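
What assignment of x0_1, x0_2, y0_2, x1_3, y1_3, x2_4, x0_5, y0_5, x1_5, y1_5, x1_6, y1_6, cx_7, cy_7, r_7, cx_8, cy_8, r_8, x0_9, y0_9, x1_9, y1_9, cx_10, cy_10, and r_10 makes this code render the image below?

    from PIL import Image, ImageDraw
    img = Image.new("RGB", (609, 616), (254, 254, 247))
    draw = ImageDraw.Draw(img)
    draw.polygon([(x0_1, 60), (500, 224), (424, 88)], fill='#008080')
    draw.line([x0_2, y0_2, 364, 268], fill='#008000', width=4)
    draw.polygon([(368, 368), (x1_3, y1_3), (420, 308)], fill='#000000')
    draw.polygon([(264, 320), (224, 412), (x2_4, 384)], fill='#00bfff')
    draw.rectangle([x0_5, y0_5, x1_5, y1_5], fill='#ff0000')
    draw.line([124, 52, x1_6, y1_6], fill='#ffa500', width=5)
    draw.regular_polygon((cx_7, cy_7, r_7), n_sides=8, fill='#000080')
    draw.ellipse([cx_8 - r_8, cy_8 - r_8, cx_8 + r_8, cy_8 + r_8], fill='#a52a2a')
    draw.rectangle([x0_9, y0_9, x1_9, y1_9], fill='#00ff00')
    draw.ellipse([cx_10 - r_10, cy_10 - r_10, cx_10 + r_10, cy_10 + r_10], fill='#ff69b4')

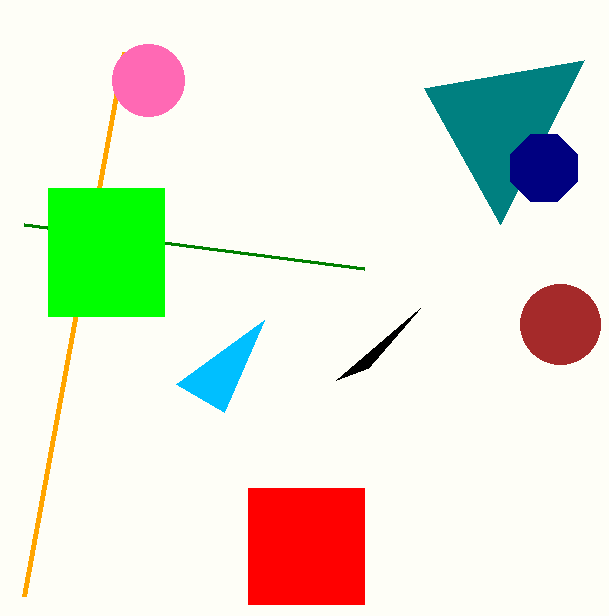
x0_1 = 584, x0_2 = 24, y0_2 = 224, x1_3 = 336, y1_3 = 380, x2_4 = 176, x0_5 = 248, y0_5 = 488, x1_5 = 364, y1_5 = 604, x1_6 = 24, y1_6 = 596, cx_7 = 544, cy_7 = 168, r_7 = 36, cx_8 = 560, cy_8 = 324, r_8 = 40, x0_9 = 48, y0_9 = 188, x1_9 = 164, y1_9 = 316, cx_10 = 148, cy_10 = 80, r_10 = 36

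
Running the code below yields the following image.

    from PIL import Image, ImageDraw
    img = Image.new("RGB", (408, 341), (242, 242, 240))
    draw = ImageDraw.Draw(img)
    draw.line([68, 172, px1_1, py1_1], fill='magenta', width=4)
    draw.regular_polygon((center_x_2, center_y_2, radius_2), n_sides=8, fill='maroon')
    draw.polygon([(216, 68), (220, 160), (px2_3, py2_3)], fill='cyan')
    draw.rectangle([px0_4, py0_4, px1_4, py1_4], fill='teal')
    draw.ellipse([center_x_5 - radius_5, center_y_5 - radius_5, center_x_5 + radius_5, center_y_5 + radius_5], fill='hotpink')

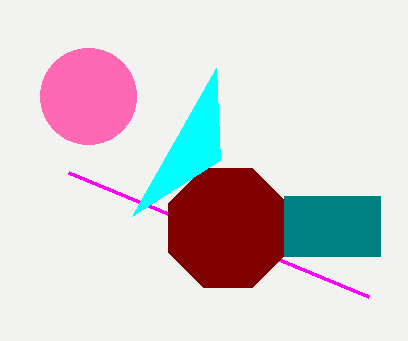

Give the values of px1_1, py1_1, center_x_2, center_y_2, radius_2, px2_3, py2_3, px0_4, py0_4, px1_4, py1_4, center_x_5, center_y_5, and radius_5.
px1_1 = 368
py1_1 = 296
center_x_2 = 228
center_y_2 = 228
radius_2 = 64
px2_3 = 132
py2_3 = 216
px0_4 = 284
py0_4 = 196
px1_4 = 380
py1_4 = 256
center_x_5 = 88
center_y_5 = 96
radius_5 = 48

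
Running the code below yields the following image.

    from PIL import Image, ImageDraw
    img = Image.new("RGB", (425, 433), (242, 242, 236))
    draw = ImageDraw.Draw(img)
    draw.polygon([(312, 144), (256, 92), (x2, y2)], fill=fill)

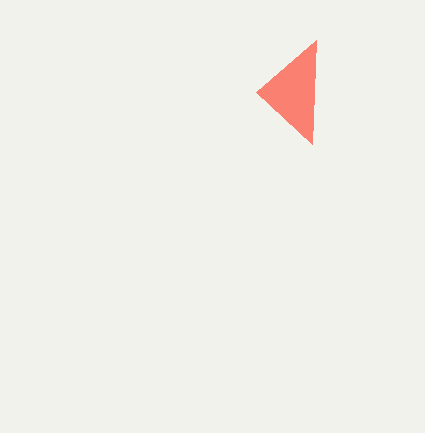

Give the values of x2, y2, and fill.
x2 = 316, y2 = 40, fill = 'salmon'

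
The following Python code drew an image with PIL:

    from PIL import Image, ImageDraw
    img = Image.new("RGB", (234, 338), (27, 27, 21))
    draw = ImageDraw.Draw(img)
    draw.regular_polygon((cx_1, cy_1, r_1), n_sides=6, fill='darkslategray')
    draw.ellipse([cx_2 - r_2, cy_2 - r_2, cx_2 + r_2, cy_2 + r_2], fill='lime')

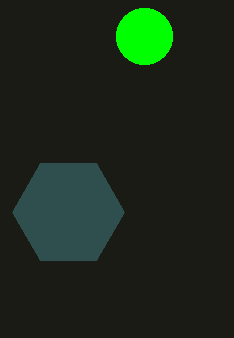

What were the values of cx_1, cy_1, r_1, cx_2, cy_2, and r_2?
cx_1 = 68
cy_1 = 212
r_1 = 56
cx_2 = 144
cy_2 = 36
r_2 = 28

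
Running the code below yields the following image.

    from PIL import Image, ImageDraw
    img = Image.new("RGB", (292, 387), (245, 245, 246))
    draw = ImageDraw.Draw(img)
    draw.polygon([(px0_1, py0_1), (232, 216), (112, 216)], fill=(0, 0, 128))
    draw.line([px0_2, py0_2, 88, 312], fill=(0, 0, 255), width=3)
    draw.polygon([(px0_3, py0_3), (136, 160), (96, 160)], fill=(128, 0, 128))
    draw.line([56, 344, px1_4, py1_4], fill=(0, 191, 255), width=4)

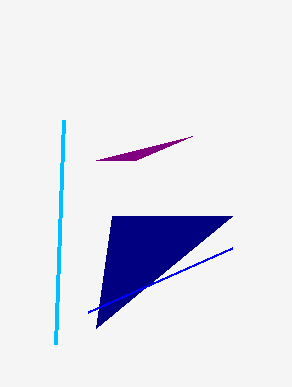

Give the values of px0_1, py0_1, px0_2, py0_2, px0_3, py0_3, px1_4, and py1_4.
px0_1 = 96; py0_1 = 328; px0_2 = 232; py0_2 = 248; px0_3 = 192; py0_3 = 136; px1_4 = 64; py1_4 = 120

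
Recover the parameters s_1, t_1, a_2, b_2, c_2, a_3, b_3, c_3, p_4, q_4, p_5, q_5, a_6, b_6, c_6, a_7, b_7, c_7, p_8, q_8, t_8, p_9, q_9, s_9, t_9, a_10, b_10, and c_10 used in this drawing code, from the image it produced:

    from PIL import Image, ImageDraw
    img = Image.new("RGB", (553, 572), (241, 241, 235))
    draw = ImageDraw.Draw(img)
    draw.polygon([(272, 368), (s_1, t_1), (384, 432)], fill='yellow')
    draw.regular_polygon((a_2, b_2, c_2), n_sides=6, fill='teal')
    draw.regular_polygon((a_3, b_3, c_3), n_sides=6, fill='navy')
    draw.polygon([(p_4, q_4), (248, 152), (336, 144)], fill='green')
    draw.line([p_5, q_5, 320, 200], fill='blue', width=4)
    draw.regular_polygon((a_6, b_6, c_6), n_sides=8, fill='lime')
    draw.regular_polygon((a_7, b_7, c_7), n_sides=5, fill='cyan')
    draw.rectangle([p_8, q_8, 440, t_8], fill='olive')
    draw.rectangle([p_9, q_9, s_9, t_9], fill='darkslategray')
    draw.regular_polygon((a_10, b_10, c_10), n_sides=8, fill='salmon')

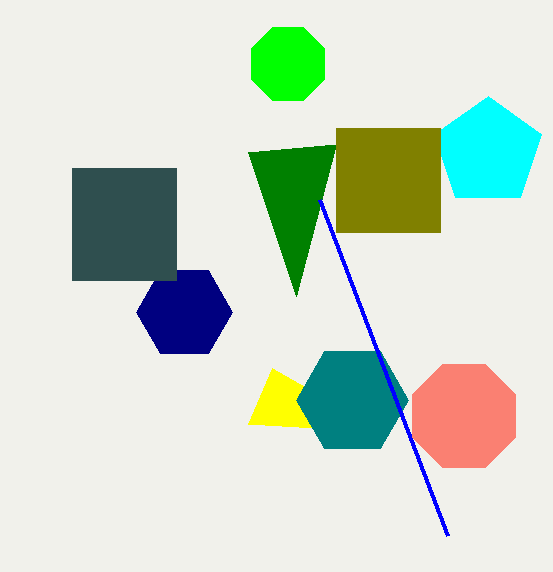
s_1 = 248
t_1 = 424
a_2 = 352
b_2 = 400
c_2 = 56
a_3 = 184
b_3 = 312
c_3 = 48
p_4 = 296
q_4 = 296
p_5 = 448
q_5 = 536
a_6 = 288
b_6 = 64
c_6 = 40
a_7 = 488
b_7 = 152
c_7 = 56
p_8 = 336
q_8 = 128
t_8 = 232
p_9 = 72
q_9 = 168
s_9 = 176
t_9 = 280
a_10 = 464
b_10 = 416
c_10 = 56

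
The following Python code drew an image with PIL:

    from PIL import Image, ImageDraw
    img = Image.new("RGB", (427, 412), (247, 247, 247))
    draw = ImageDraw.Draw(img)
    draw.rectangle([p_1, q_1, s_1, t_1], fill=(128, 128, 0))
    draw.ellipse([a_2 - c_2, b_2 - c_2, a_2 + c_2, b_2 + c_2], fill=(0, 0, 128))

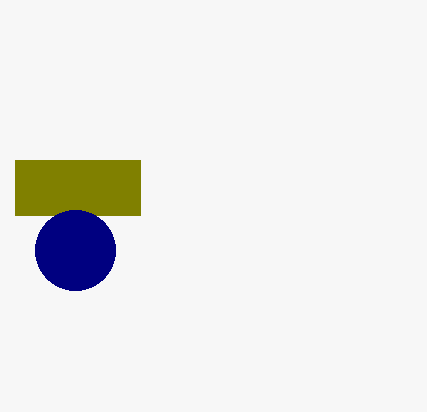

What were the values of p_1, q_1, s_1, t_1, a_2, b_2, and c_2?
p_1 = 15; q_1 = 160; s_1 = 140; t_1 = 215; a_2 = 75; b_2 = 250; c_2 = 40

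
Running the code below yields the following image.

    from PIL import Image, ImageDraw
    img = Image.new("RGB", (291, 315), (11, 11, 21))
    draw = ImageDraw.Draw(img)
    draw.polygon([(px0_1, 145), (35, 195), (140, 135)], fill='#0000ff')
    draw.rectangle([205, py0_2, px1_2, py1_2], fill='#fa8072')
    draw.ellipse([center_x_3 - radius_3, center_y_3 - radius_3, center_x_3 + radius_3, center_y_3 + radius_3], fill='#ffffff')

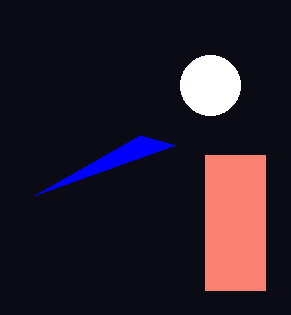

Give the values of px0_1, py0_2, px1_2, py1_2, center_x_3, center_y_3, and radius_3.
px0_1 = 175; py0_2 = 155; px1_2 = 265; py1_2 = 290; center_x_3 = 210; center_y_3 = 85; radius_3 = 30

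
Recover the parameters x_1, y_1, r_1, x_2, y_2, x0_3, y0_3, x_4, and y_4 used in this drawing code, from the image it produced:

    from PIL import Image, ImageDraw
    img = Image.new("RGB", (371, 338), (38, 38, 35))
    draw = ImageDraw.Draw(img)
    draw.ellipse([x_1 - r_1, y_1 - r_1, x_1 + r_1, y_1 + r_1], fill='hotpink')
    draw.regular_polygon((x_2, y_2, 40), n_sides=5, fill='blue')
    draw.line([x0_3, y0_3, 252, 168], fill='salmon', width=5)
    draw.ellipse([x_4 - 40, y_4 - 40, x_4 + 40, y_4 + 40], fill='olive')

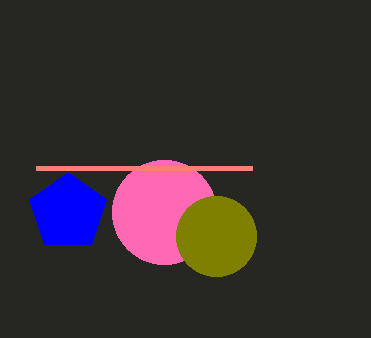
x_1 = 164
y_1 = 212
r_1 = 52
x_2 = 68
y_2 = 212
x0_3 = 36
y0_3 = 168
x_4 = 216
y_4 = 236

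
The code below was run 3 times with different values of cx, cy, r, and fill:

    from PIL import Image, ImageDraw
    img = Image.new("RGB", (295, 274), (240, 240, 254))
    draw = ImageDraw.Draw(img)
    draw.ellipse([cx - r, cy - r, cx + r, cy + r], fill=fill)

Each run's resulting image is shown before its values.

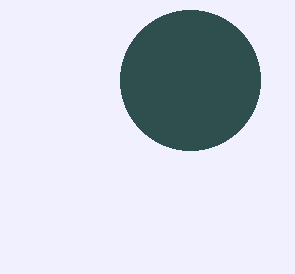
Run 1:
cx = 190, cy = 80, r = 70, fill = 'darkslategray'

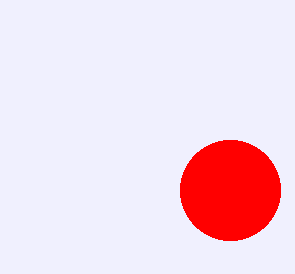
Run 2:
cx = 230
cy = 190
r = 50
fill = 'red'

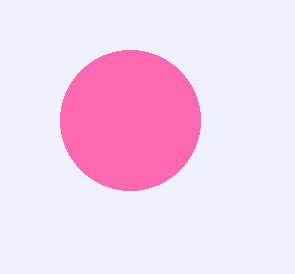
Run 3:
cx = 130
cy = 120
r = 70
fill = 'hotpink'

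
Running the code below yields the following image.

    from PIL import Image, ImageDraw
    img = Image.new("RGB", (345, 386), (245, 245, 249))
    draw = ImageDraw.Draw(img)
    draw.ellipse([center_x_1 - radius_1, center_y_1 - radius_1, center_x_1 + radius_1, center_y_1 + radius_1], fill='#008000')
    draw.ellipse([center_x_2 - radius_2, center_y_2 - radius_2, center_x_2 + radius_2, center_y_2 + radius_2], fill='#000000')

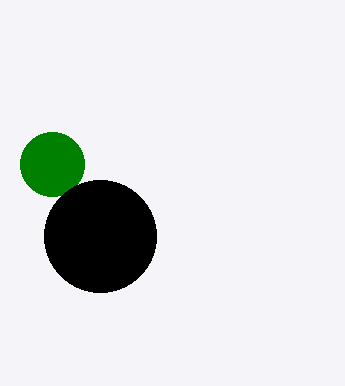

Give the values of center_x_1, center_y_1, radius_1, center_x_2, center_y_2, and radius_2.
center_x_1 = 52
center_y_1 = 164
radius_1 = 32
center_x_2 = 100
center_y_2 = 236
radius_2 = 56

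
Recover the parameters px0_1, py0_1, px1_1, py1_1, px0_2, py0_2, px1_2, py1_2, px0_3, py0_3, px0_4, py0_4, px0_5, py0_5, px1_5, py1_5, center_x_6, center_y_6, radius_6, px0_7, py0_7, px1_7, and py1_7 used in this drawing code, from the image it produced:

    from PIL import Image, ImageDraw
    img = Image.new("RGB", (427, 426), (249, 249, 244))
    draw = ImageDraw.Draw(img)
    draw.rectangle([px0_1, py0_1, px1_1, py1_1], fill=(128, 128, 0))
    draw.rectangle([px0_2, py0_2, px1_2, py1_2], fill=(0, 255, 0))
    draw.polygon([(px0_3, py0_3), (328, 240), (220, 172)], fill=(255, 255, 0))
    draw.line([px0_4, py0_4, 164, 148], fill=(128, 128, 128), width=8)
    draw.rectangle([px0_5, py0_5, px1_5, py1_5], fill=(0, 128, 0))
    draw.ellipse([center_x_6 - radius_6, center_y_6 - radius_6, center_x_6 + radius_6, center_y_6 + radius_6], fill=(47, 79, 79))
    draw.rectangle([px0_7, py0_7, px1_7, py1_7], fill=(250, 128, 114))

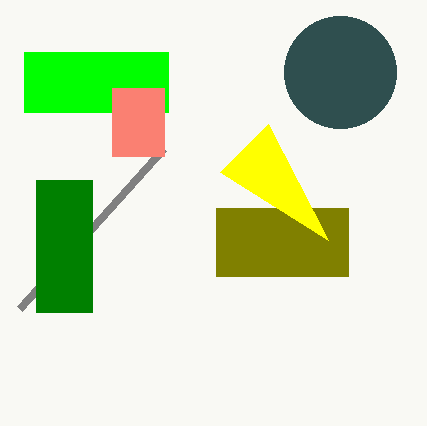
px0_1 = 216; py0_1 = 208; px1_1 = 348; py1_1 = 276; px0_2 = 24; py0_2 = 52; px1_2 = 168; py1_2 = 112; px0_3 = 268; py0_3 = 124; px0_4 = 20; py0_4 = 308; px0_5 = 36; py0_5 = 180; px1_5 = 92; py1_5 = 312; center_x_6 = 340; center_y_6 = 72; radius_6 = 56; px0_7 = 112; py0_7 = 88; px1_7 = 164; py1_7 = 156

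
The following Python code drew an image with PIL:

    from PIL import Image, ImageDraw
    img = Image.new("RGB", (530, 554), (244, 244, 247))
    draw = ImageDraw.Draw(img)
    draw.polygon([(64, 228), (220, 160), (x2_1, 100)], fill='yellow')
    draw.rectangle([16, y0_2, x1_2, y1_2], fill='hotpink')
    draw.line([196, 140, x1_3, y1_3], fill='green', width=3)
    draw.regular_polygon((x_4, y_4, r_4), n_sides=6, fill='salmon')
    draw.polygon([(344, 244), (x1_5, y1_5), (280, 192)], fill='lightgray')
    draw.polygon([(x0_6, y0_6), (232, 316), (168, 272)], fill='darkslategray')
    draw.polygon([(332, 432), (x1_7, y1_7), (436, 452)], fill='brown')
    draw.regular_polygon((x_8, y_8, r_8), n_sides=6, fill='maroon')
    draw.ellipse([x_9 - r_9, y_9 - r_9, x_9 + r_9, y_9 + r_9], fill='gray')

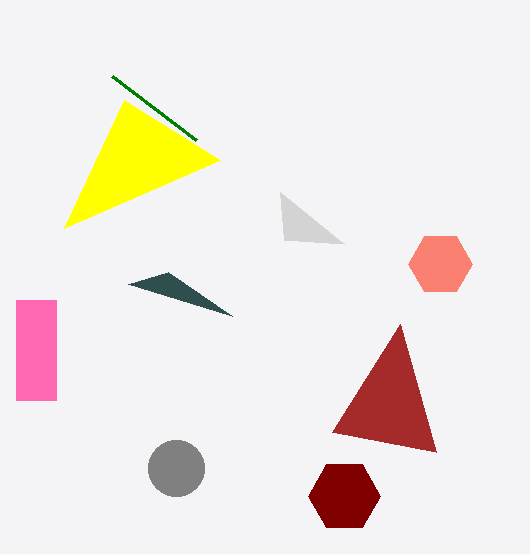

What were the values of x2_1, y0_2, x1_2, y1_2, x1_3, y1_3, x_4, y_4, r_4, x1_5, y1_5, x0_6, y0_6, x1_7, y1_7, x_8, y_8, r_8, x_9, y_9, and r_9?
x2_1 = 124, y0_2 = 300, x1_2 = 56, y1_2 = 400, x1_3 = 112, y1_3 = 76, x_4 = 440, y_4 = 264, r_4 = 32, x1_5 = 284, y1_5 = 240, x0_6 = 128, y0_6 = 284, x1_7 = 400, y1_7 = 324, x_8 = 344, y_8 = 496, r_8 = 36, x_9 = 176, y_9 = 468, r_9 = 28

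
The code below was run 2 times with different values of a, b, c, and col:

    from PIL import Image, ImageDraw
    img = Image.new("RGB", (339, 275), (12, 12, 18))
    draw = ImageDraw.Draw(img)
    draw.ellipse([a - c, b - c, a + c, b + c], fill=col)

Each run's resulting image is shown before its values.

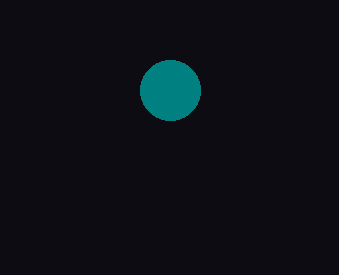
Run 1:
a = 170
b = 90
c = 30
col = 'teal'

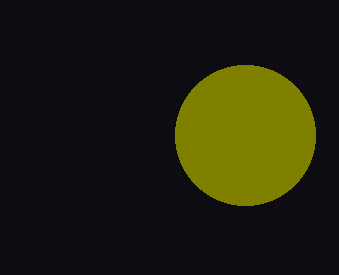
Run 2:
a = 245, b = 135, c = 70, col = 'olive'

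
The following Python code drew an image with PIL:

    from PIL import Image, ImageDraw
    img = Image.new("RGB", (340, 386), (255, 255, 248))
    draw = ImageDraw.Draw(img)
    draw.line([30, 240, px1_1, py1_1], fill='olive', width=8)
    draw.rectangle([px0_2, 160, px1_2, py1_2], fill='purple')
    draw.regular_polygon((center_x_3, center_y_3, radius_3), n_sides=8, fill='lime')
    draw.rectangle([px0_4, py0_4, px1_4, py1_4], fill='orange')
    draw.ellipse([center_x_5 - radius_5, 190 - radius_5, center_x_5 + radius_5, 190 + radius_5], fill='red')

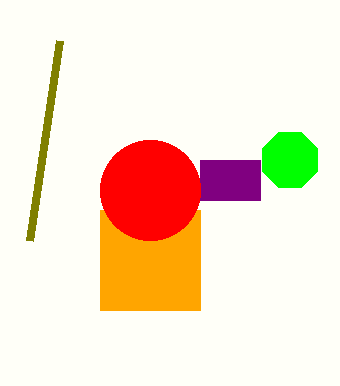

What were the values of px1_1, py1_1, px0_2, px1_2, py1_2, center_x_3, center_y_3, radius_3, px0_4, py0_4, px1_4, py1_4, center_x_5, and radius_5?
px1_1 = 60
py1_1 = 40
px0_2 = 200
px1_2 = 260
py1_2 = 200
center_x_3 = 290
center_y_3 = 160
radius_3 = 30
px0_4 = 100
py0_4 = 210
px1_4 = 200
py1_4 = 310
center_x_5 = 150
radius_5 = 50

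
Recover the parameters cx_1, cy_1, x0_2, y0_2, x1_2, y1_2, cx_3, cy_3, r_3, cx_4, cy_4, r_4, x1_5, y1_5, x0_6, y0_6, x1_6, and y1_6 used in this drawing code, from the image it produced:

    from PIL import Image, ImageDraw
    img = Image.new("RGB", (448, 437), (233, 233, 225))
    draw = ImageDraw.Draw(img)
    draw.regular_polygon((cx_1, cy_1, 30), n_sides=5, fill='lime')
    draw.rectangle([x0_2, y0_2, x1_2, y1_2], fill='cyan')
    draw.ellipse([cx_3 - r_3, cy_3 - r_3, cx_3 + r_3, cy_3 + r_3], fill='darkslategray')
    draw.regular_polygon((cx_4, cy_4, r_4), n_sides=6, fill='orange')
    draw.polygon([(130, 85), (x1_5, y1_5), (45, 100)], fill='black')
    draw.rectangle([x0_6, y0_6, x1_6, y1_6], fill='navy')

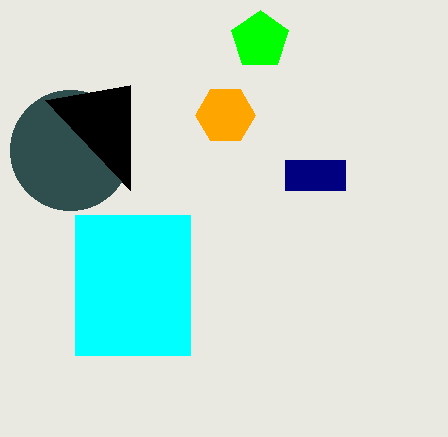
cx_1 = 260, cy_1 = 40, x0_2 = 75, y0_2 = 215, x1_2 = 190, y1_2 = 355, cx_3 = 70, cy_3 = 150, r_3 = 60, cx_4 = 225, cy_4 = 115, r_4 = 30, x1_5 = 130, y1_5 = 190, x0_6 = 285, y0_6 = 160, x1_6 = 345, y1_6 = 190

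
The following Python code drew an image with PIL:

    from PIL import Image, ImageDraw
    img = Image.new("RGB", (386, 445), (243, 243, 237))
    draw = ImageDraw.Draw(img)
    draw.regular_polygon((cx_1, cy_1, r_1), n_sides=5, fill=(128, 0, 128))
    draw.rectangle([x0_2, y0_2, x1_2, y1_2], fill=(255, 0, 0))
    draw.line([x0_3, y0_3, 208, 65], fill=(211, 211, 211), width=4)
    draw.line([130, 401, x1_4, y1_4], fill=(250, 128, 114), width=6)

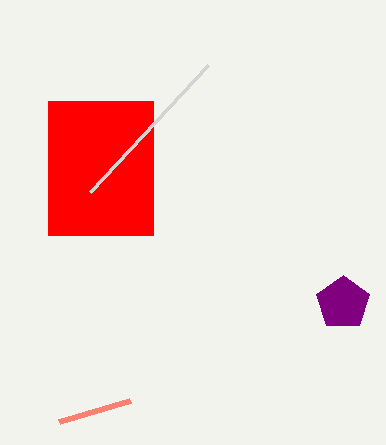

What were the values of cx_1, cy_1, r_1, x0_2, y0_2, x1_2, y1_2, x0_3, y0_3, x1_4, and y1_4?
cx_1 = 343, cy_1 = 303, r_1 = 28, x0_2 = 48, y0_2 = 101, x1_2 = 153, y1_2 = 235, x0_3 = 90, y0_3 = 192, x1_4 = 59, y1_4 = 422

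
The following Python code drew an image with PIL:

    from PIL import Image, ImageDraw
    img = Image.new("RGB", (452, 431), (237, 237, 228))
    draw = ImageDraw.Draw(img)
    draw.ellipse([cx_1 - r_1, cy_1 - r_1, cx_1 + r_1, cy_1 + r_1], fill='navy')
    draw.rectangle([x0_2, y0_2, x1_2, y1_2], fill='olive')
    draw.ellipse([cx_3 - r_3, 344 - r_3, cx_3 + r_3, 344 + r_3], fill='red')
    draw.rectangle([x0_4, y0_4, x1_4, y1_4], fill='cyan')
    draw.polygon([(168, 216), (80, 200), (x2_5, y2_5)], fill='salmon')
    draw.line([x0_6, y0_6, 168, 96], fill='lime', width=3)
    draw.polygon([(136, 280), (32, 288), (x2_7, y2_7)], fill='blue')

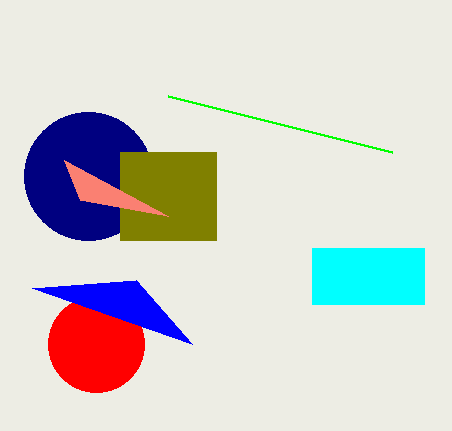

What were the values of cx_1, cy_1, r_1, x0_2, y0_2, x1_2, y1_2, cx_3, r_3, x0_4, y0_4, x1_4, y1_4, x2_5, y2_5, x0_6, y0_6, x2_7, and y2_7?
cx_1 = 88
cy_1 = 176
r_1 = 64
x0_2 = 120
y0_2 = 152
x1_2 = 216
y1_2 = 240
cx_3 = 96
r_3 = 48
x0_4 = 312
y0_4 = 248
x1_4 = 424
y1_4 = 304
x2_5 = 64
y2_5 = 160
x0_6 = 392
y0_6 = 152
x2_7 = 192
y2_7 = 344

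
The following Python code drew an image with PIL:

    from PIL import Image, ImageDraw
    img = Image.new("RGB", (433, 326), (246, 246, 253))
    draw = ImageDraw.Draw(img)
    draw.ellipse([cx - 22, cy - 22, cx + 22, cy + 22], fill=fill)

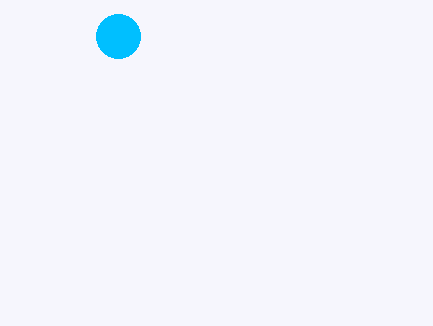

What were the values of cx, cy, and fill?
cx = 118, cy = 36, fill = 'deepskyblue'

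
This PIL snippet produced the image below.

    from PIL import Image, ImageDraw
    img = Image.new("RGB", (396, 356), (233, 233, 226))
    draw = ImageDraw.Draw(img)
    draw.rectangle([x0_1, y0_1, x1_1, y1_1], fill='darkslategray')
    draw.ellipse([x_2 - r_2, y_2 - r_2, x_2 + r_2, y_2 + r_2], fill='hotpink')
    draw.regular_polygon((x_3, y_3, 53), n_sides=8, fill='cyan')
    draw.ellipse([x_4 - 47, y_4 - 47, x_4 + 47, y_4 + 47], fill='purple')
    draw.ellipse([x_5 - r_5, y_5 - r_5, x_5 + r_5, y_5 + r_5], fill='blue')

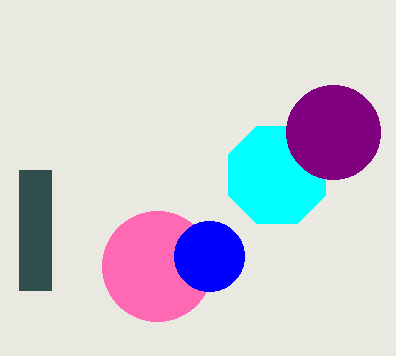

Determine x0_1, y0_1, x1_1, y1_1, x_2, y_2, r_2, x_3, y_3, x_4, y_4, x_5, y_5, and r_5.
x0_1 = 19, y0_1 = 170, x1_1 = 51, y1_1 = 290, x_2 = 157, y_2 = 266, r_2 = 55, x_3 = 277, y_3 = 175, x_4 = 333, y_4 = 132, x_5 = 209, y_5 = 256, r_5 = 35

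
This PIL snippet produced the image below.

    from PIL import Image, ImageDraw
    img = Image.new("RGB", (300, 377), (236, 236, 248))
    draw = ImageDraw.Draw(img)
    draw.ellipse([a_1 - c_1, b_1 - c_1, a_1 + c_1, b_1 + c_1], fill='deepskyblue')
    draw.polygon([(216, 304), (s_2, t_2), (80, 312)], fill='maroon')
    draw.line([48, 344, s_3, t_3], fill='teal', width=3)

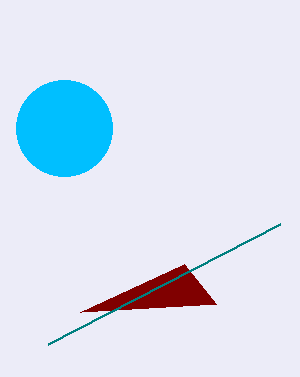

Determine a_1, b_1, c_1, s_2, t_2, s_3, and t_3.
a_1 = 64; b_1 = 128; c_1 = 48; s_2 = 184; t_2 = 264; s_3 = 280; t_3 = 224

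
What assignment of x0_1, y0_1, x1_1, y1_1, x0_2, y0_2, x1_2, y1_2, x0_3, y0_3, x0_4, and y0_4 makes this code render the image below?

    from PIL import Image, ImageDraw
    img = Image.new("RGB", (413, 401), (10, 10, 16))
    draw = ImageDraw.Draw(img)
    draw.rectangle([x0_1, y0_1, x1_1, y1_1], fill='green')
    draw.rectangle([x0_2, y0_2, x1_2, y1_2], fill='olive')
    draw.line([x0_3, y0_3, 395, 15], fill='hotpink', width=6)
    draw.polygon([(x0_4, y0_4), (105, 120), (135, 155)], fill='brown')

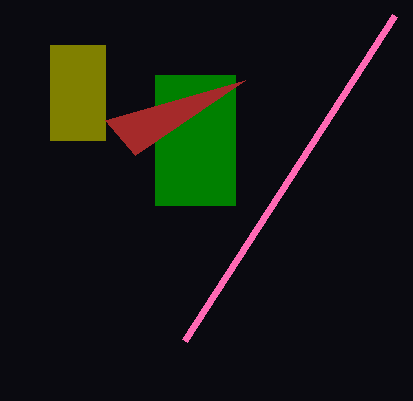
x0_1 = 155; y0_1 = 75; x1_1 = 235; y1_1 = 205; x0_2 = 50; y0_2 = 45; x1_2 = 105; y1_2 = 140; x0_3 = 185; y0_3 = 340; x0_4 = 245; y0_4 = 80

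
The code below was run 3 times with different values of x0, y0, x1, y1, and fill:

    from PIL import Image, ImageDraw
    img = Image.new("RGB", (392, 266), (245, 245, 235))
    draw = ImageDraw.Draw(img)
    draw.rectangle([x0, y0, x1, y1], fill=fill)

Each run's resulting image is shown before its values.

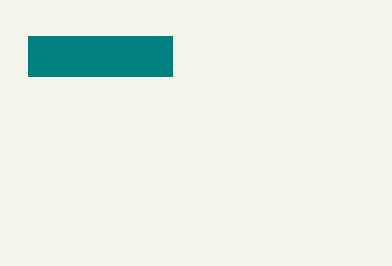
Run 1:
x0 = 28
y0 = 36
x1 = 172
y1 = 76
fill = 'teal'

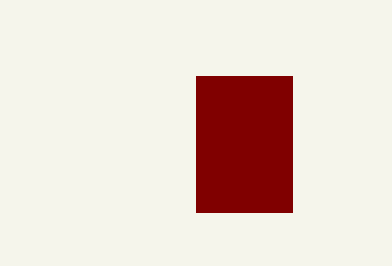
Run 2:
x0 = 196; y0 = 76; x1 = 292; y1 = 212; fill = 'maroon'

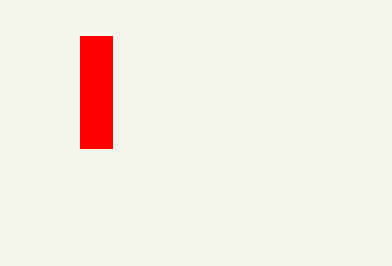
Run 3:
x0 = 80; y0 = 36; x1 = 112; y1 = 148; fill = 'red'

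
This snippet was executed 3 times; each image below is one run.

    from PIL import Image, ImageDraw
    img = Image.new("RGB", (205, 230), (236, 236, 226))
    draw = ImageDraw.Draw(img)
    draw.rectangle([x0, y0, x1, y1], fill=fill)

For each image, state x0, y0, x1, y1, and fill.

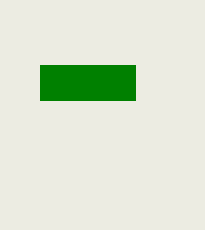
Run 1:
x0 = 40
y0 = 65
x1 = 135
y1 = 100
fill = 'green'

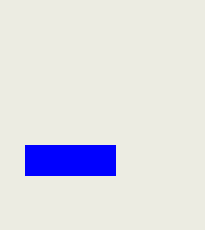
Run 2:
x0 = 25; y0 = 145; x1 = 115; y1 = 175; fill = 'blue'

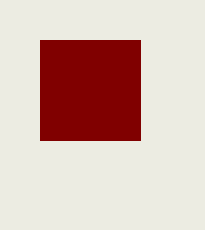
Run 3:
x0 = 40; y0 = 40; x1 = 140; y1 = 140; fill = 'maroon'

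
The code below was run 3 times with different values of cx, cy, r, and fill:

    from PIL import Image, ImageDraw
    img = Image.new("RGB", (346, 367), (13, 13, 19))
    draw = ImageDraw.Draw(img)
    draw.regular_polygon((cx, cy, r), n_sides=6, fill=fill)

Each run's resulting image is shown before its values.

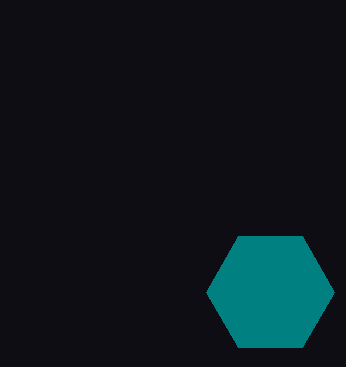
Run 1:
cx = 270; cy = 292; r = 64; fill = 'teal'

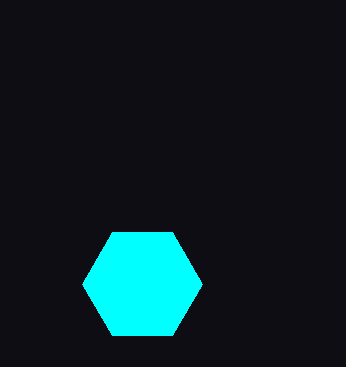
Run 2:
cx = 142
cy = 284
r = 60
fill = 'cyan'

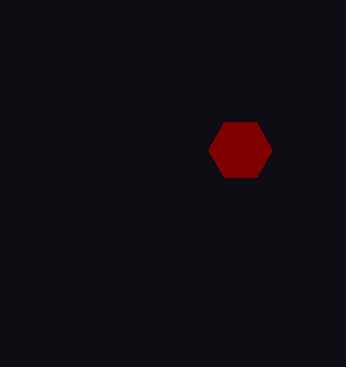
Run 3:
cx = 240, cy = 150, r = 32, fill = 'maroon'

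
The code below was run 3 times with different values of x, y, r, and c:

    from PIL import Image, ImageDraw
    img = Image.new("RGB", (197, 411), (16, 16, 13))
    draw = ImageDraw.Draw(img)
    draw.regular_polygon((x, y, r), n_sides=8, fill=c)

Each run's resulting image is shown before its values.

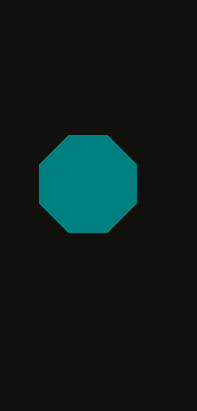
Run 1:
x = 88, y = 184, r = 52, c = 'teal'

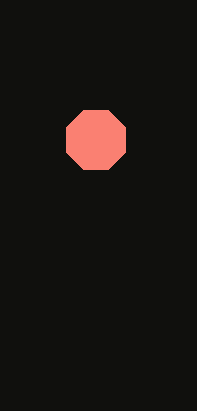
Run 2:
x = 96
y = 140
r = 32
c = 'salmon'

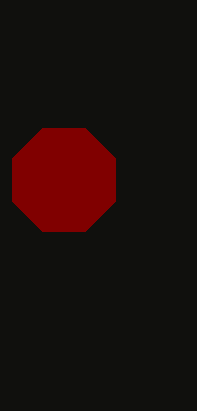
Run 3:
x = 64, y = 180, r = 56, c = 'maroon'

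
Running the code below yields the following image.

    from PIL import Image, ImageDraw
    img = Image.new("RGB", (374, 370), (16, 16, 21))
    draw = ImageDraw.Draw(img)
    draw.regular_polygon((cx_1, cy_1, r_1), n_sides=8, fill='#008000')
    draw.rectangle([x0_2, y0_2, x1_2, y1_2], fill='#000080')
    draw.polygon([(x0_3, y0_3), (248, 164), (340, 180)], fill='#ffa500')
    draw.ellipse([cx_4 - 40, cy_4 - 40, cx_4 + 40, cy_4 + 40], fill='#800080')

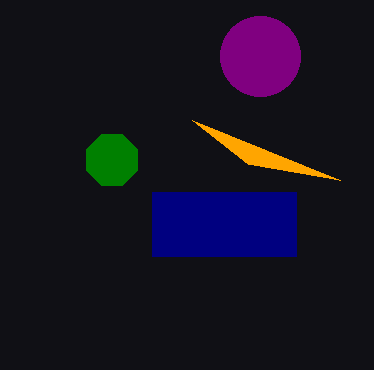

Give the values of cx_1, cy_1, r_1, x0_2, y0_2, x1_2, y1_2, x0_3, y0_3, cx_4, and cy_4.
cx_1 = 112; cy_1 = 160; r_1 = 28; x0_2 = 152; y0_2 = 192; x1_2 = 296; y1_2 = 256; x0_3 = 192; y0_3 = 120; cx_4 = 260; cy_4 = 56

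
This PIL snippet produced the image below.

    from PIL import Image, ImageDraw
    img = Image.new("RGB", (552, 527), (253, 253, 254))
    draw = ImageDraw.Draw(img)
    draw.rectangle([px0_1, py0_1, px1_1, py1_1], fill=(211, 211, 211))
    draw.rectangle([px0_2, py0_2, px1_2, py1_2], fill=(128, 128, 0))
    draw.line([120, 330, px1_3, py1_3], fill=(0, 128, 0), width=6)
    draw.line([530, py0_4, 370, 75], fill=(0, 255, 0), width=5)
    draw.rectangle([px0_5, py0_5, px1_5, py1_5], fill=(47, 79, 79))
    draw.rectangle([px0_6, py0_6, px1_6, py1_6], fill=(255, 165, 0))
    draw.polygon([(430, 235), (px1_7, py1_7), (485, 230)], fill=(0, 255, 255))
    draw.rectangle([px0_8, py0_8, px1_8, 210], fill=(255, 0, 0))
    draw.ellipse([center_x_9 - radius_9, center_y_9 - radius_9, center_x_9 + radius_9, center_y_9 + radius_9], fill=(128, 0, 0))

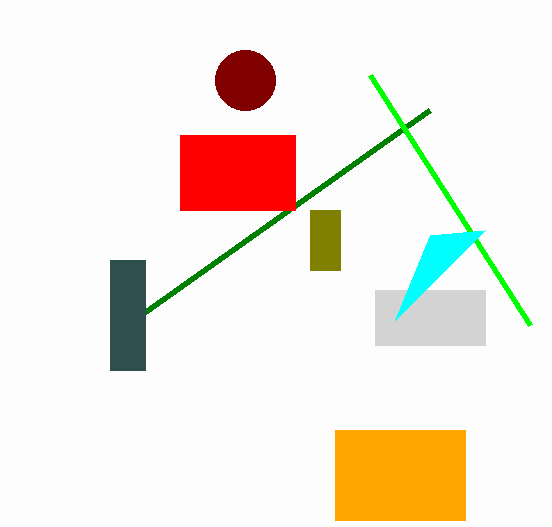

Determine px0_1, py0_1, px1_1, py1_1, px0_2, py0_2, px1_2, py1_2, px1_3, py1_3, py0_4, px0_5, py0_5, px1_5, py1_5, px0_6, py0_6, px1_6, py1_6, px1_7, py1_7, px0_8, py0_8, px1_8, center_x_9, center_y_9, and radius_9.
px0_1 = 375, py0_1 = 290, px1_1 = 485, py1_1 = 345, px0_2 = 310, py0_2 = 210, px1_2 = 340, py1_2 = 270, px1_3 = 430, py1_3 = 110, py0_4 = 325, px0_5 = 110, py0_5 = 260, px1_5 = 145, py1_5 = 370, px0_6 = 335, py0_6 = 430, px1_6 = 465, py1_6 = 520, px1_7 = 395, py1_7 = 320, px0_8 = 180, py0_8 = 135, px1_8 = 295, center_x_9 = 245, center_y_9 = 80, radius_9 = 30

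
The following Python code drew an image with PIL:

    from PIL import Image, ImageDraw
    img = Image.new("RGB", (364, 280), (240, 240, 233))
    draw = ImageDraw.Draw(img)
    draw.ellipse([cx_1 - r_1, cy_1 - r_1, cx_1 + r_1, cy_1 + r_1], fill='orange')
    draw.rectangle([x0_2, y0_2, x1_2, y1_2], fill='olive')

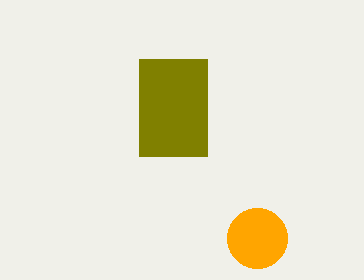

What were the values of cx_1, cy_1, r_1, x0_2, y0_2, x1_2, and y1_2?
cx_1 = 257; cy_1 = 238; r_1 = 30; x0_2 = 139; y0_2 = 59; x1_2 = 207; y1_2 = 156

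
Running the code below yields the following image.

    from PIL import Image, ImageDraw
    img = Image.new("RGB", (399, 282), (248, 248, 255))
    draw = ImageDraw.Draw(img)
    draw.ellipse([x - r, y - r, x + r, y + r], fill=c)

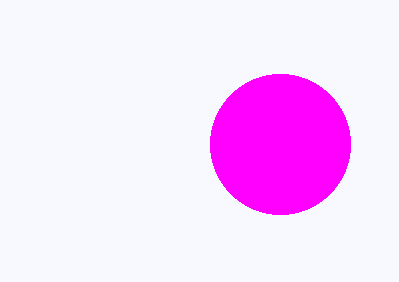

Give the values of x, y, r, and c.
x = 280; y = 144; r = 70; c = 'magenta'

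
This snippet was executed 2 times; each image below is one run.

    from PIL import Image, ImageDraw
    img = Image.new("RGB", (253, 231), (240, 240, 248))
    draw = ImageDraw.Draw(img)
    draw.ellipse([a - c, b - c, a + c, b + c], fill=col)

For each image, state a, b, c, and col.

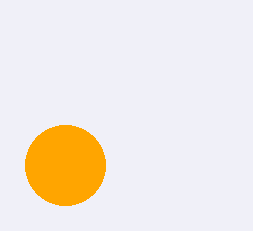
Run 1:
a = 65
b = 165
c = 40
col = 'orange'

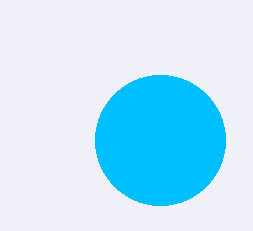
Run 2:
a = 160; b = 140; c = 65; col = 'deepskyblue'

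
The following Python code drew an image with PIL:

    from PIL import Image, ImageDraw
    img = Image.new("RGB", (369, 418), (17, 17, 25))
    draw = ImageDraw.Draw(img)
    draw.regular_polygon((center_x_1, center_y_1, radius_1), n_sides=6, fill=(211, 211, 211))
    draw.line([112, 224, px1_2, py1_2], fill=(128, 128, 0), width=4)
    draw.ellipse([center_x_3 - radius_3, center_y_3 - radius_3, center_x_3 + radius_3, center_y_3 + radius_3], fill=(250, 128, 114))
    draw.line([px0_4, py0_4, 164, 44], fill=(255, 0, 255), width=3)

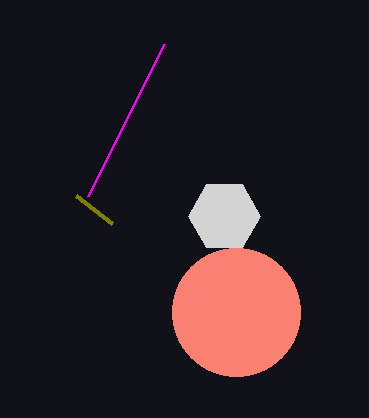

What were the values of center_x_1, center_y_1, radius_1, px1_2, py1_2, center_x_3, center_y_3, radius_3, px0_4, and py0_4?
center_x_1 = 224, center_y_1 = 216, radius_1 = 36, px1_2 = 76, py1_2 = 196, center_x_3 = 236, center_y_3 = 312, radius_3 = 64, px0_4 = 88, py0_4 = 196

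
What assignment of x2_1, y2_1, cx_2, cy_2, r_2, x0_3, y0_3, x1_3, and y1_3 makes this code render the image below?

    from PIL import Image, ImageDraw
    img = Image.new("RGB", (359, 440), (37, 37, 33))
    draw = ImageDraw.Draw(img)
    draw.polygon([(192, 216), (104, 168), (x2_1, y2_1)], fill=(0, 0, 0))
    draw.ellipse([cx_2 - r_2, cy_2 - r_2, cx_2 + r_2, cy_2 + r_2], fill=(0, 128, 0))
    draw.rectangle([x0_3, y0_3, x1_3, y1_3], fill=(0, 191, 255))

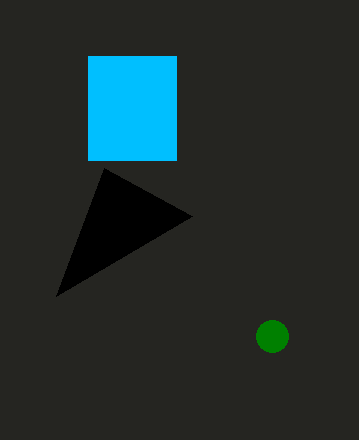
x2_1 = 56; y2_1 = 296; cx_2 = 272; cy_2 = 336; r_2 = 16; x0_3 = 88; y0_3 = 56; x1_3 = 176; y1_3 = 160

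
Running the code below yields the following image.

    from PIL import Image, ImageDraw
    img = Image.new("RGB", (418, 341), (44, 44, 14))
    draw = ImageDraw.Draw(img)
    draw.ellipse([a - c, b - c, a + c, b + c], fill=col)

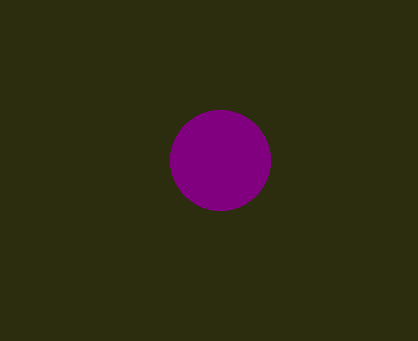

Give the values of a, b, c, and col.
a = 220
b = 160
c = 50
col = 'purple'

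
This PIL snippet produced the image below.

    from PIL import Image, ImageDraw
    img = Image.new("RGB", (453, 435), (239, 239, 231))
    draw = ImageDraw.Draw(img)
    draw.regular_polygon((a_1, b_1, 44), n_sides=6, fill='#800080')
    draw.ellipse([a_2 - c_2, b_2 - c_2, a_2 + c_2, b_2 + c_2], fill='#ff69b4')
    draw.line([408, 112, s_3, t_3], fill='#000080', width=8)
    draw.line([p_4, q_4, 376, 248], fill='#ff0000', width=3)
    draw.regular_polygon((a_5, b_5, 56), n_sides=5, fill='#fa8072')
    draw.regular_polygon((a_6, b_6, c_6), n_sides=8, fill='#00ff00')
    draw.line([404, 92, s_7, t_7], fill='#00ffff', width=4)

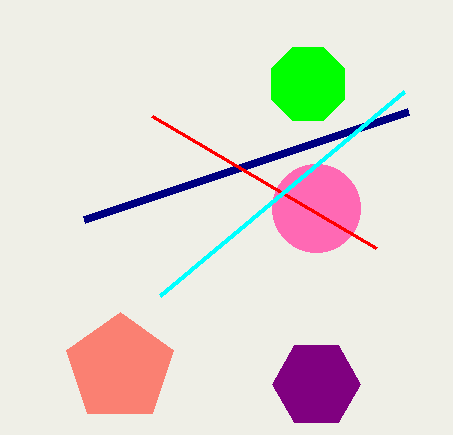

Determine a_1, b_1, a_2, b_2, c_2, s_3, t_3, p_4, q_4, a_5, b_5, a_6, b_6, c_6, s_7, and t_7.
a_1 = 316, b_1 = 384, a_2 = 316, b_2 = 208, c_2 = 44, s_3 = 84, t_3 = 220, p_4 = 152, q_4 = 116, a_5 = 120, b_5 = 368, a_6 = 308, b_6 = 84, c_6 = 40, s_7 = 160, t_7 = 296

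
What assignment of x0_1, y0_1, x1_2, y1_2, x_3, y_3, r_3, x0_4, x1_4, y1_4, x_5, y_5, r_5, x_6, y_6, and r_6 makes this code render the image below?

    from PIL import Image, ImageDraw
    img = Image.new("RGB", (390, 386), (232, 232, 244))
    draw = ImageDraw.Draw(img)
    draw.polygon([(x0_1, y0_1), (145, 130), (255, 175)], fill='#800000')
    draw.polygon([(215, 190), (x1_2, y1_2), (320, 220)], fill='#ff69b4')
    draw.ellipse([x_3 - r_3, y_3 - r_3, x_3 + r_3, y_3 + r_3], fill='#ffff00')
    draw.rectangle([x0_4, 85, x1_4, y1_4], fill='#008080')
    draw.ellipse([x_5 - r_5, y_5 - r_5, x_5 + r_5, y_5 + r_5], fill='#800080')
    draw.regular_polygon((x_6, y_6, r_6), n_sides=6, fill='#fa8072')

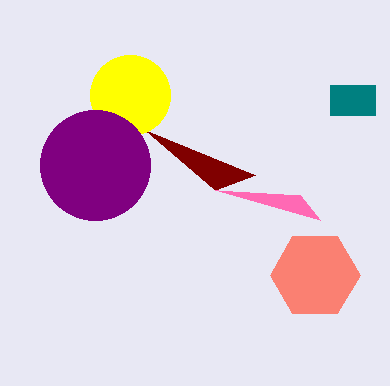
x0_1 = 215, y0_1 = 190, x1_2 = 300, y1_2 = 195, x_3 = 130, y_3 = 95, r_3 = 40, x0_4 = 330, x1_4 = 375, y1_4 = 115, x_5 = 95, y_5 = 165, r_5 = 55, x_6 = 315, y_6 = 275, r_6 = 45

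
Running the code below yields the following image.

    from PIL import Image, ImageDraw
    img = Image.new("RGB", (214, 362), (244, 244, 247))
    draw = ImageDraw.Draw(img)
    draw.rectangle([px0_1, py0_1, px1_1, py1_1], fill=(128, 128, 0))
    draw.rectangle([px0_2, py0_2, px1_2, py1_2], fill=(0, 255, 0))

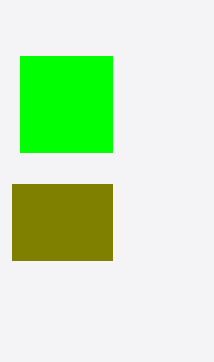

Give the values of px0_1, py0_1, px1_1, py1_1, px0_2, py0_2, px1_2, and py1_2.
px0_1 = 12, py0_1 = 184, px1_1 = 112, py1_1 = 260, px0_2 = 20, py0_2 = 56, px1_2 = 112, py1_2 = 152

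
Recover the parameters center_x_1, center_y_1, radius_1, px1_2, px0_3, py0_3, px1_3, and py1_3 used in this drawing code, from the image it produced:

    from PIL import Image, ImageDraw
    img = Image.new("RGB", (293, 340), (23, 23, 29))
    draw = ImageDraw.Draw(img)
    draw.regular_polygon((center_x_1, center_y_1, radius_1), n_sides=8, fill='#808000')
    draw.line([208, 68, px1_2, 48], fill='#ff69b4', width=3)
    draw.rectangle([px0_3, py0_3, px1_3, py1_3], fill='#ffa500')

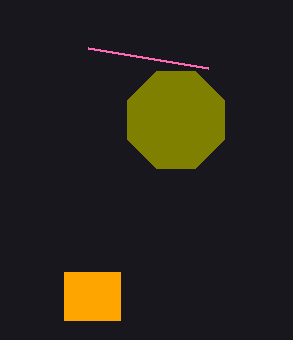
center_x_1 = 176
center_y_1 = 120
radius_1 = 52
px1_2 = 88
px0_3 = 64
py0_3 = 272
px1_3 = 120
py1_3 = 320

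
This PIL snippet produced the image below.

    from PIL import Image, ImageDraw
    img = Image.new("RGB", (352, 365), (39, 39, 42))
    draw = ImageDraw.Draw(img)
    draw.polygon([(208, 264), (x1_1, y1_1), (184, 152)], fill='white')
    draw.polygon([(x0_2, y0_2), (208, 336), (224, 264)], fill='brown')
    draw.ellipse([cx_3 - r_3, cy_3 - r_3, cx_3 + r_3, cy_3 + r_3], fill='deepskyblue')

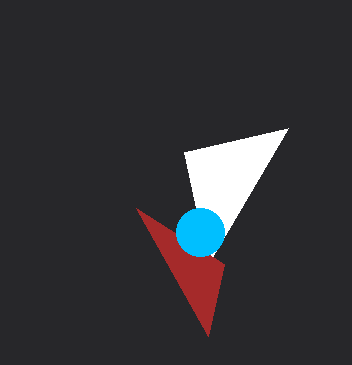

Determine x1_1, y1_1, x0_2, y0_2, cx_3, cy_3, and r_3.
x1_1 = 288, y1_1 = 128, x0_2 = 136, y0_2 = 208, cx_3 = 200, cy_3 = 232, r_3 = 24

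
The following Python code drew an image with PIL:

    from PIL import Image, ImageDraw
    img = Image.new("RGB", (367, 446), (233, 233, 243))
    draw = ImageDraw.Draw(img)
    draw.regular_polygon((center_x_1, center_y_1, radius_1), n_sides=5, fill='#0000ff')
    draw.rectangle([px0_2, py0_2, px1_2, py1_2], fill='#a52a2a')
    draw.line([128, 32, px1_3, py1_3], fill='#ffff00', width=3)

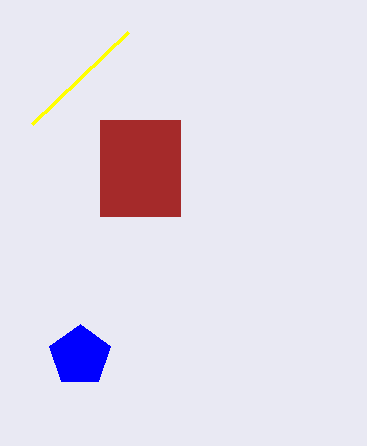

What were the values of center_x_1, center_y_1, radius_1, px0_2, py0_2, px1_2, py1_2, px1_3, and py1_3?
center_x_1 = 80, center_y_1 = 356, radius_1 = 32, px0_2 = 100, py0_2 = 120, px1_2 = 180, py1_2 = 216, px1_3 = 32, py1_3 = 124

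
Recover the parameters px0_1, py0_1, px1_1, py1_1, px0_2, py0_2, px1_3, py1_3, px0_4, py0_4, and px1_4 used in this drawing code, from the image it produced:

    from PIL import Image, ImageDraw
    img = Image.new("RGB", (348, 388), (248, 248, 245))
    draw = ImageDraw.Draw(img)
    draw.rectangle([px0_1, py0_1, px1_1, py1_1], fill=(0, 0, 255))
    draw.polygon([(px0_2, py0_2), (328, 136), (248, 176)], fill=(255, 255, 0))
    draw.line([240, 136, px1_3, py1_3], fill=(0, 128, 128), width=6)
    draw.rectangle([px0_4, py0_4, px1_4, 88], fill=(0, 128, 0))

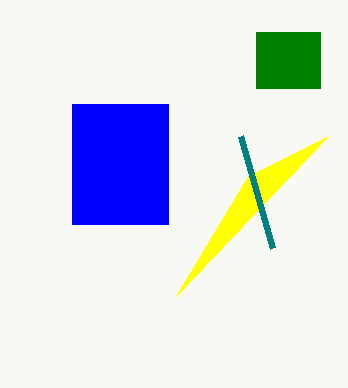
px0_1 = 72, py0_1 = 104, px1_1 = 168, py1_1 = 224, px0_2 = 176, py0_2 = 296, px1_3 = 272, py1_3 = 248, px0_4 = 256, py0_4 = 32, px1_4 = 320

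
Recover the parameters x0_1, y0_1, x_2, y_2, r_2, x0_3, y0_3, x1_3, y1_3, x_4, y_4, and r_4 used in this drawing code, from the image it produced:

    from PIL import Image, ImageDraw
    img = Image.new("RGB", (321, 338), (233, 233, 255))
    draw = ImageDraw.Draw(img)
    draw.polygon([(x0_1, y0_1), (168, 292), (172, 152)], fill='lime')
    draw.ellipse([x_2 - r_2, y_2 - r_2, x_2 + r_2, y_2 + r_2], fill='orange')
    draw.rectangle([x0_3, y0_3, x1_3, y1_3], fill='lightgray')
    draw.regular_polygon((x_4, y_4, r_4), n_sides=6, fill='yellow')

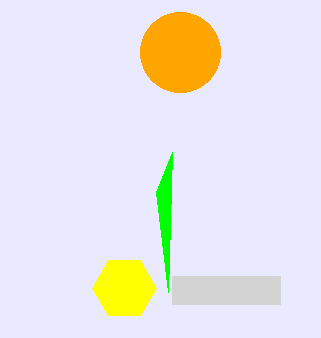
x0_1 = 156
y0_1 = 192
x_2 = 180
y_2 = 52
r_2 = 40
x0_3 = 172
y0_3 = 276
x1_3 = 280
y1_3 = 304
x_4 = 124
y_4 = 288
r_4 = 32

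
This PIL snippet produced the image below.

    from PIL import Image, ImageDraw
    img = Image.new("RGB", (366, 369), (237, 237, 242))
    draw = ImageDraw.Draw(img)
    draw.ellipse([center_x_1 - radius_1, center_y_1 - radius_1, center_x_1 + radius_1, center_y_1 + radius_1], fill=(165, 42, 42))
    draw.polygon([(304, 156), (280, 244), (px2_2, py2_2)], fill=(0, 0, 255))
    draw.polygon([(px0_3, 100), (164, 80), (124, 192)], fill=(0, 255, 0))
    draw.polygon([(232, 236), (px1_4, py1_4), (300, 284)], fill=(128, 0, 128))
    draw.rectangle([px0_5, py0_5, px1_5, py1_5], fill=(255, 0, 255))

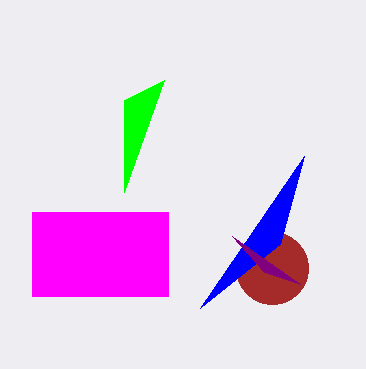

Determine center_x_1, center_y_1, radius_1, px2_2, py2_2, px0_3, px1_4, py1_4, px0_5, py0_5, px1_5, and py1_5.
center_x_1 = 272, center_y_1 = 268, radius_1 = 36, px2_2 = 200, py2_2 = 308, px0_3 = 124, px1_4 = 264, py1_4 = 272, px0_5 = 32, py0_5 = 212, px1_5 = 168, py1_5 = 296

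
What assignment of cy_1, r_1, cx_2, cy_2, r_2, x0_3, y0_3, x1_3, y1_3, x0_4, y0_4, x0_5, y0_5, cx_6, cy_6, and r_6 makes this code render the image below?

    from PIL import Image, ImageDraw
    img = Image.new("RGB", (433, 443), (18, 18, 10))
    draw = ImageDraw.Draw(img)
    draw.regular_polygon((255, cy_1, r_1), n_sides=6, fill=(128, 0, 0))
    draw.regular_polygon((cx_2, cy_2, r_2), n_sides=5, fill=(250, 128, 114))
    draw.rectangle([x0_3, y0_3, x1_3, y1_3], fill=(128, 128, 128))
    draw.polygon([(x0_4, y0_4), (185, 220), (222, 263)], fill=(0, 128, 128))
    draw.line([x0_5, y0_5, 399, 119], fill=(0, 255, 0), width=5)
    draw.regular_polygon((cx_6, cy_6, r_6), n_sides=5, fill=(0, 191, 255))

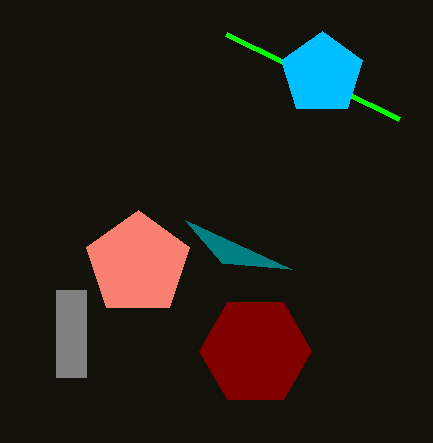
cy_1 = 351; r_1 = 56; cx_2 = 138; cy_2 = 264; r_2 = 54; x0_3 = 56; y0_3 = 290; x1_3 = 86; y1_3 = 377; x0_4 = 291; y0_4 = 269; x0_5 = 226; y0_5 = 34; cx_6 = 322; cy_6 = 74; r_6 = 43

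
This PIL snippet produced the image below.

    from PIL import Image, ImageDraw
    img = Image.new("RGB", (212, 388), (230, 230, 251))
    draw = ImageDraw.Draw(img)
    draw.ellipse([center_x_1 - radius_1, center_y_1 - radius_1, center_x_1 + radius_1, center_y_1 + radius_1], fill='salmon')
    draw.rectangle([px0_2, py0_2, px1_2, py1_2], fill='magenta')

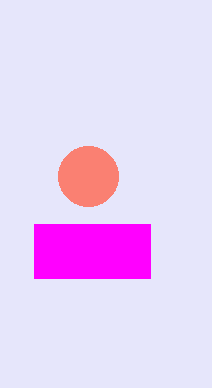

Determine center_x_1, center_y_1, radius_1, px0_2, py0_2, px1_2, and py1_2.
center_x_1 = 88
center_y_1 = 176
radius_1 = 30
px0_2 = 34
py0_2 = 224
px1_2 = 150
py1_2 = 278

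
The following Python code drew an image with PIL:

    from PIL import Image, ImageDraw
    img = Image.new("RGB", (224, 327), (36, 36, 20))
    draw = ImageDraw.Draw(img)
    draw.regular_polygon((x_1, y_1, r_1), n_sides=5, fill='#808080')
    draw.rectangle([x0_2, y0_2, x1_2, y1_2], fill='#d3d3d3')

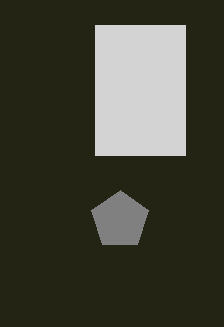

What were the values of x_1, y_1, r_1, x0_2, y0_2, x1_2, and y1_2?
x_1 = 120
y_1 = 220
r_1 = 30
x0_2 = 95
y0_2 = 25
x1_2 = 185
y1_2 = 155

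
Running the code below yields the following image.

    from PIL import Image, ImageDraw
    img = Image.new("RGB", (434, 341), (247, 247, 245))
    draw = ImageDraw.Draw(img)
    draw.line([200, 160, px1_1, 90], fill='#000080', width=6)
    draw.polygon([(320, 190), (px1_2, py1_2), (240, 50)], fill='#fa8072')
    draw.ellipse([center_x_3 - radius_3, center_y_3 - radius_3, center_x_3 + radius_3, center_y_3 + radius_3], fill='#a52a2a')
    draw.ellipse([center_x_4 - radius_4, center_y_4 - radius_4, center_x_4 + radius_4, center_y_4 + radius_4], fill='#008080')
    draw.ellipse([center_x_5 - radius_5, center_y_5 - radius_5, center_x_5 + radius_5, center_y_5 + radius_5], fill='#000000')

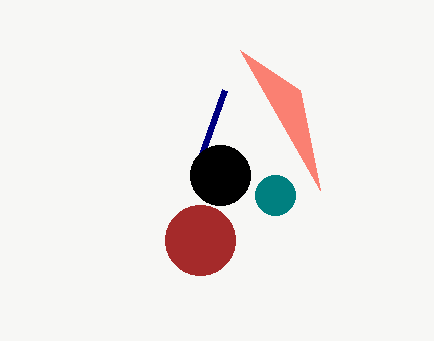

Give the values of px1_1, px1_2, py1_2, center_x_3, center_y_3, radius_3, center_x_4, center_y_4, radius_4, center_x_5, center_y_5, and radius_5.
px1_1 = 225, px1_2 = 300, py1_2 = 90, center_x_3 = 200, center_y_3 = 240, radius_3 = 35, center_x_4 = 275, center_y_4 = 195, radius_4 = 20, center_x_5 = 220, center_y_5 = 175, radius_5 = 30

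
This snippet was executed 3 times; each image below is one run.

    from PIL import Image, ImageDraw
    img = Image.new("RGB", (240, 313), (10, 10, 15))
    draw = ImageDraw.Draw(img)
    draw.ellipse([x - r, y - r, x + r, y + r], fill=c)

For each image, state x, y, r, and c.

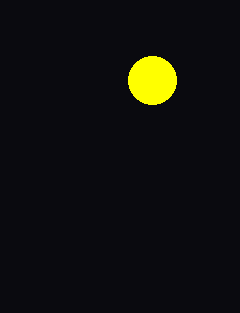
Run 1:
x = 152; y = 80; r = 24; c = 'yellow'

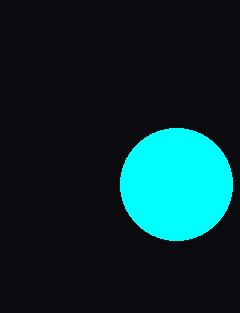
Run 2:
x = 176; y = 184; r = 56; c = 'cyan'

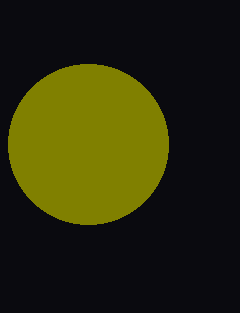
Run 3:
x = 88
y = 144
r = 80
c = 'olive'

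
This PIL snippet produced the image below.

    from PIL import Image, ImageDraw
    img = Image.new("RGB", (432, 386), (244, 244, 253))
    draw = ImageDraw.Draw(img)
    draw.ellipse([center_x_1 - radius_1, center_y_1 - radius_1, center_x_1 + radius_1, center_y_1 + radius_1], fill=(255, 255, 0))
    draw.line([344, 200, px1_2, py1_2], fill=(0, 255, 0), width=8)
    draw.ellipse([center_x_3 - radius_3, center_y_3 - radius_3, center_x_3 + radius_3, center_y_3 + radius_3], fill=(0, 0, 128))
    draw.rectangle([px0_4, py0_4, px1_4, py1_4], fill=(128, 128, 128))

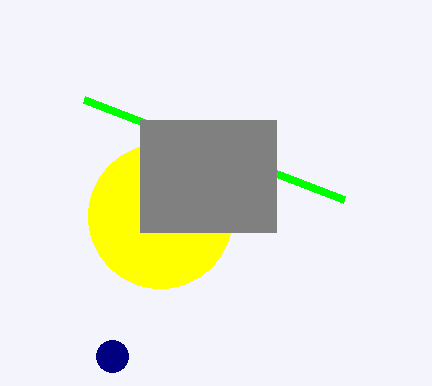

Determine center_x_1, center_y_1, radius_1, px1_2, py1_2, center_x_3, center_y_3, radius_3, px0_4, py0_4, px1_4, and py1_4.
center_x_1 = 160, center_y_1 = 216, radius_1 = 72, px1_2 = 84, py1_2 = 100, center_x_3 = 112, center_y_3 = 356, radius_3 = 16, px0_4 = 140, py0_4 = 120, px1_4 = 276, py1_4 = 232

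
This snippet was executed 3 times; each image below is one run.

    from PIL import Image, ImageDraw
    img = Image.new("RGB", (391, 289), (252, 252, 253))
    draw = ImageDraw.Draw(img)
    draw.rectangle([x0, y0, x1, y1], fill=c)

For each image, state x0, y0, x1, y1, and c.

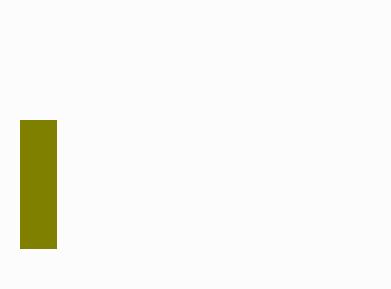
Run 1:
x0 = 20
y0 = 120
x1 = 56
y1 = 248
c = 'olive'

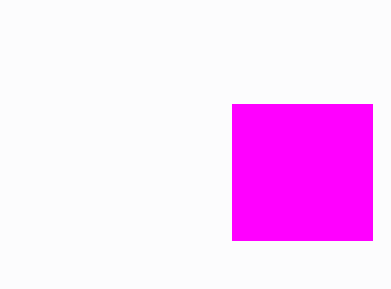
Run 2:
x0 = 232, y0 = 104, x1 = 372, y1 = 240, c = 'magenta'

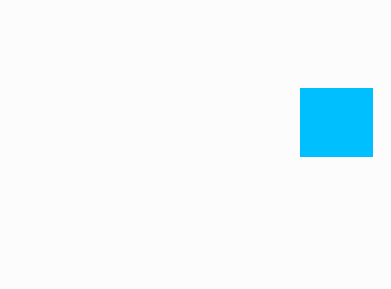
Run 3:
x0 = 300; y0 = 88; x1 = 372; y1 = 156; c = 'deepskyblue'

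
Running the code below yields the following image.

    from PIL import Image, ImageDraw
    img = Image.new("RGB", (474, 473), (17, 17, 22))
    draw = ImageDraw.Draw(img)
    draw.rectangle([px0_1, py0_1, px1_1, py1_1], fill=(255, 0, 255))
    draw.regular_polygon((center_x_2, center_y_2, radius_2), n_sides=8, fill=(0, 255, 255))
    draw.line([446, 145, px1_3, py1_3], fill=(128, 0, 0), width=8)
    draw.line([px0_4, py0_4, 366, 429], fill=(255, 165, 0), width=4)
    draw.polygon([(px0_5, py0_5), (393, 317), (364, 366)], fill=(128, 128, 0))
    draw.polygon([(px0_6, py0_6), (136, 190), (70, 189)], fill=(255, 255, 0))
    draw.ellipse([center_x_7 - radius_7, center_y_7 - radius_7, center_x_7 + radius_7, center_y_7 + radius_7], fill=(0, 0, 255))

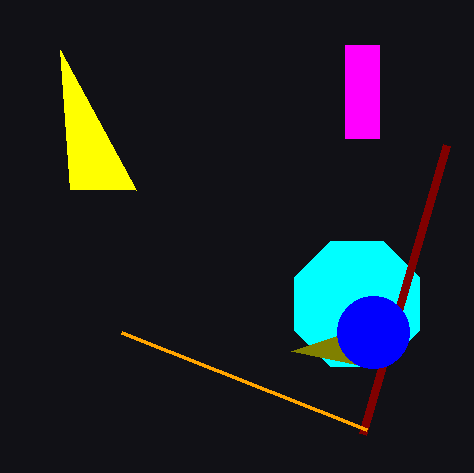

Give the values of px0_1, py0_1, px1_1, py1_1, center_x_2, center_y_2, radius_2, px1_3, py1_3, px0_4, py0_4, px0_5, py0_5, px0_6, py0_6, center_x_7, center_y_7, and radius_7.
px0_1 = 345
py0_1 = 45
px1_1 = 379
py1_1 = 138
center_x_2 = 357
center_y_2 = 304
radius_2 = 68
px1_3 = 362
py1_3 = 434
px0_4 = 121
py0_4 = 332
px0_5 = 291
py0_5 = 351
px0_6 = 60
py0_6 = 50
center_x_7 = 373
center_y_7 = 332
radius_7 = 36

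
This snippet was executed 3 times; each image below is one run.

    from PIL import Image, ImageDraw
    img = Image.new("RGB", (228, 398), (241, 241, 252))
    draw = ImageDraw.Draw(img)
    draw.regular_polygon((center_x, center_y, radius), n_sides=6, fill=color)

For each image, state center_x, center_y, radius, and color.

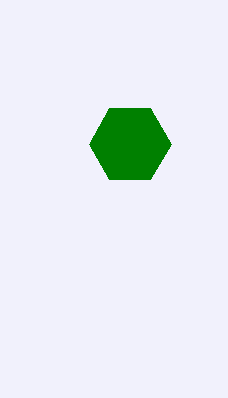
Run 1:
center_x = 130; center_y = 144; radius = 41; color = 'green'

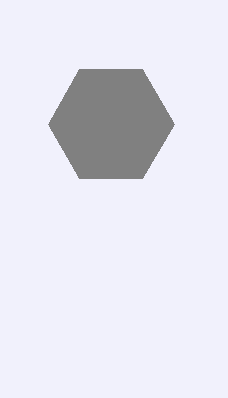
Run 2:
center_x = 111; center_y = 124; radius = 63; color = 'gray'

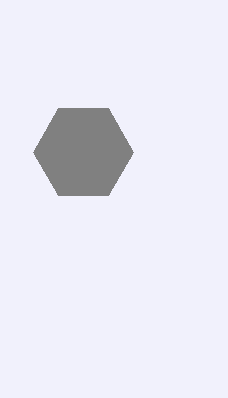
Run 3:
center_x = 83
center_y = 152
radius = 50
color = 'gray'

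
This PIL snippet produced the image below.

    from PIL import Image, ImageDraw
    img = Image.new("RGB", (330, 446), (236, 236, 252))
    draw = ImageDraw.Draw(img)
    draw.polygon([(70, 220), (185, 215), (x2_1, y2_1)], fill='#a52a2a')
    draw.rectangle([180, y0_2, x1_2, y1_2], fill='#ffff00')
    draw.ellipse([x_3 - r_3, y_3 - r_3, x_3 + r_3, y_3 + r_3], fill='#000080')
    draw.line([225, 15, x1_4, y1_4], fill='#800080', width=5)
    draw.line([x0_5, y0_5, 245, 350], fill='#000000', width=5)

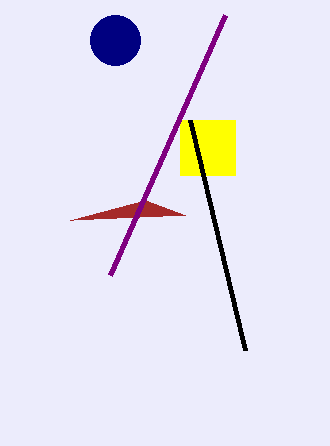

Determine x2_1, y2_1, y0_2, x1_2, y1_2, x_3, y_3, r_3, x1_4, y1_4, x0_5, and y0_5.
x2_1 = 145; y2_1 = 200; y0_2 = 120; x1_2 = 235; y1_2 = 175; x_3 = 115; y_3 = 40; r_3 = 25; x1_4 = 110; y1_4 = 275; x0_5 = 190; y0_5 = 120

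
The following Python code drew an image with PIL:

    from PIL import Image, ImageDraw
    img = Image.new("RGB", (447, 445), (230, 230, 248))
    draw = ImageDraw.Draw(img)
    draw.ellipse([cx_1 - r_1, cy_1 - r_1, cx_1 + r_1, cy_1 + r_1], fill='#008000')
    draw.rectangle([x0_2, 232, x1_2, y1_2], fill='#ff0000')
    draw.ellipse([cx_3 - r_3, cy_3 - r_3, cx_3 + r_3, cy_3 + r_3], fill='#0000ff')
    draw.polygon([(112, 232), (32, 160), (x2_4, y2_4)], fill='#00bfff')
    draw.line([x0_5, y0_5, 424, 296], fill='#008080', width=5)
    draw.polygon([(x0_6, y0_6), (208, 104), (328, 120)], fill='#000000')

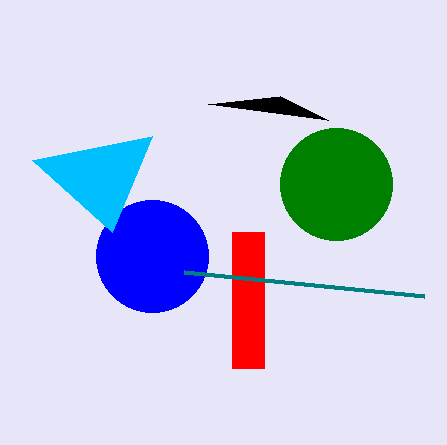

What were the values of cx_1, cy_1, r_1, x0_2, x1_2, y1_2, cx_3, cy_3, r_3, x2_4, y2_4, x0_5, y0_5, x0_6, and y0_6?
cx_1 = 336, cy_1 = 184, r_1 = 56, x0_2 = 232, x1_2 = 264, y1_2 = 368, cx_3 = 152, cy_3 = 256, r_3 = 56, x2_4 = 152, y2_4 = 136, x0_5 = 184, y0_5 = 272, x0_6 = 280, y0_6 = 96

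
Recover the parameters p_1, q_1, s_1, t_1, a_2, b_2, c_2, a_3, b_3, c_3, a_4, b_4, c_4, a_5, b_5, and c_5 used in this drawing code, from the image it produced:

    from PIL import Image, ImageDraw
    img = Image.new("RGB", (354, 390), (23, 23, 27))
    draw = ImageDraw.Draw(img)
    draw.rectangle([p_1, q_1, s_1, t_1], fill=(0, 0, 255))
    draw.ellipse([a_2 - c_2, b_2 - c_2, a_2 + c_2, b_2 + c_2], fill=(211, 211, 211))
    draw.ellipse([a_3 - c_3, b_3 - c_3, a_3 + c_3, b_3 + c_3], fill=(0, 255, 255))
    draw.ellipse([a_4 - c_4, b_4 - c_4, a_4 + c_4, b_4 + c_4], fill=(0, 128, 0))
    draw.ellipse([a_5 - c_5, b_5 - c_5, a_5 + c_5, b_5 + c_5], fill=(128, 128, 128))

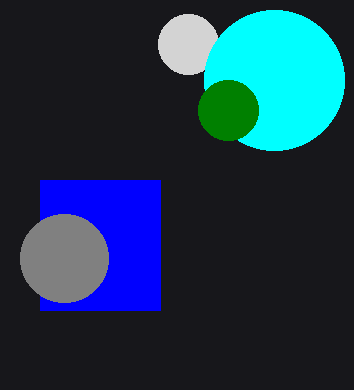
p_1 = 40, q_1 = 180, s_1 = 160, t_1 = 310, a_2 = 188, b_2 = 44, c_2 = 30, a_3 = 274, b_3 = 80, c_3 = 70, a_4 = 228, b_4 = 110, c_4 = 30, a_5 = 64, b_5 = 258, c_5 = 44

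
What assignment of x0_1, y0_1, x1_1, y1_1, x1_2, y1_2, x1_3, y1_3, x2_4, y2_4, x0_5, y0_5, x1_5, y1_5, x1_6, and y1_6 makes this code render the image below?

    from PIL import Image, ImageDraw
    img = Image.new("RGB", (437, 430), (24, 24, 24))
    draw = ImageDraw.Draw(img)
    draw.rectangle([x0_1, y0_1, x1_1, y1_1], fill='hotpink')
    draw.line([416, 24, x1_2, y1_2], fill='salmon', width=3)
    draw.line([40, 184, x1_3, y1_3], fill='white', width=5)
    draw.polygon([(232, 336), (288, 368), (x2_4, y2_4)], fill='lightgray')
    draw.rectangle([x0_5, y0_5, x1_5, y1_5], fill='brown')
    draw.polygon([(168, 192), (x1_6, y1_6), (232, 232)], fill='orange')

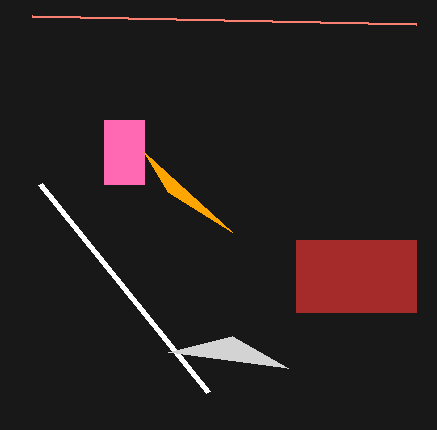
x0_1 = 104, y0_1 = 120, x1_1 = 144, y1_1 = 184, x1_2 = 32, y1_2 = 16, x1_3 = 208, y1_3 = 392, x2_4 = 168, y2_4 = 352, x0_5 = 296, y0_5 = 240, x1_5 = 416, y1_5 = 312, x1_6 = 144, y1_6 = 152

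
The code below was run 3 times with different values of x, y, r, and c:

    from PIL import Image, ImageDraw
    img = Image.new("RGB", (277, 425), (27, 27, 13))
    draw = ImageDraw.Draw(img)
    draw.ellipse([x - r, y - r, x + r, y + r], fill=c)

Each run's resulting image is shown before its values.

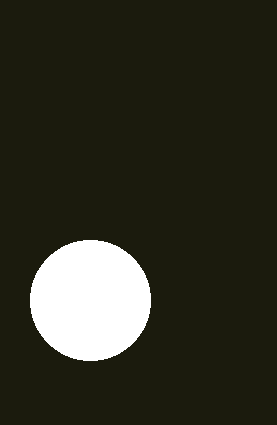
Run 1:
x = 90, y = 300, r = 60, c = 'white'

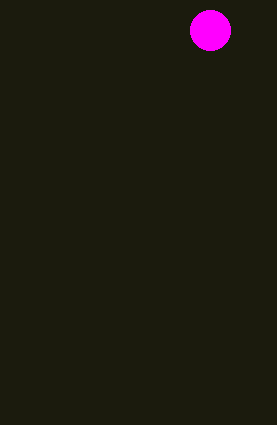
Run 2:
x = 210; y = 30; r = 20; c = 'magenta'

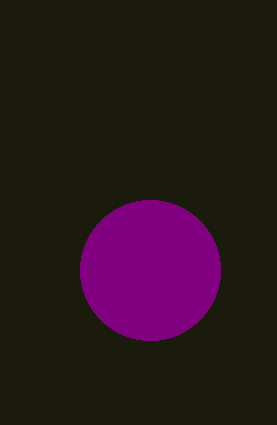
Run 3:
x = 150; y = 270; r = 70; c = 'purple'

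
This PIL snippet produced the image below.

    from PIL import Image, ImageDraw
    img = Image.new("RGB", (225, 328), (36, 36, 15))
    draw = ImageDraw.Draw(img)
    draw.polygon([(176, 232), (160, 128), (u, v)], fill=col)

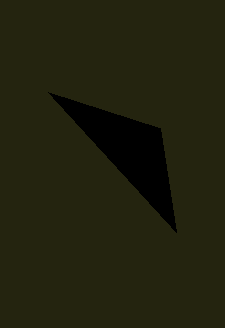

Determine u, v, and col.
u = 48, v = 92, col = 'black'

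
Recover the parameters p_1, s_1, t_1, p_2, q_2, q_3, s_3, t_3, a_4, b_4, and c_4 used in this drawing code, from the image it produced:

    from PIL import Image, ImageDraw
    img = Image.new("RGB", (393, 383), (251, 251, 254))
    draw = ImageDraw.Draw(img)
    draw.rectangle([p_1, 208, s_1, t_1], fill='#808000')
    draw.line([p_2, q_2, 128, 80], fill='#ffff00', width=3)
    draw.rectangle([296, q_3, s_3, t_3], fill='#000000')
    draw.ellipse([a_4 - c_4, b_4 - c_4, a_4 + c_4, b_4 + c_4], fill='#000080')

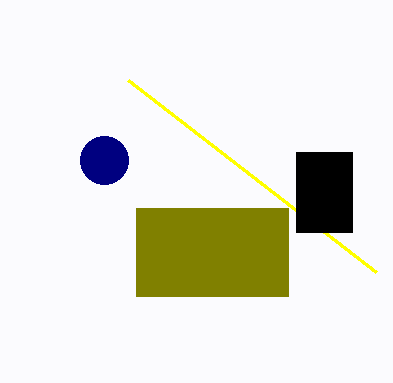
p_1 = 136
s_1 = 288
t_1 = 296
p_2 = 376
q_2 = 272
q_3 = 152
s_3 = 352
t_3 = 232
a_4 = 104
b_4 = 160
c_4 = 24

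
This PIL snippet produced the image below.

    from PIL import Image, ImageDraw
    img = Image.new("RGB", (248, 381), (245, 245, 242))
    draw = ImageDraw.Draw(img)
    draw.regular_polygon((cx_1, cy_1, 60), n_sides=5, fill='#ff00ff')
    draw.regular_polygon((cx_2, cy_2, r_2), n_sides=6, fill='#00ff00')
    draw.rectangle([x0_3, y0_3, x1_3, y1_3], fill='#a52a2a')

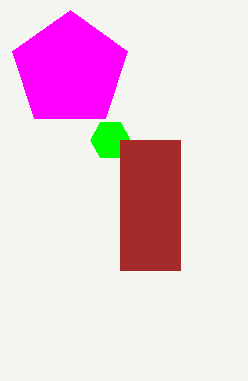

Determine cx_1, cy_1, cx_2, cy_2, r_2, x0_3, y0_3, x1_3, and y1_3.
cx_1 = 70; cy_1 = 70; cx_2 = 110; cy_2 = 140; r_2 = 20; x0_3 = 120; y0_3 = 140; x1_3 = 180; y1_3 = 270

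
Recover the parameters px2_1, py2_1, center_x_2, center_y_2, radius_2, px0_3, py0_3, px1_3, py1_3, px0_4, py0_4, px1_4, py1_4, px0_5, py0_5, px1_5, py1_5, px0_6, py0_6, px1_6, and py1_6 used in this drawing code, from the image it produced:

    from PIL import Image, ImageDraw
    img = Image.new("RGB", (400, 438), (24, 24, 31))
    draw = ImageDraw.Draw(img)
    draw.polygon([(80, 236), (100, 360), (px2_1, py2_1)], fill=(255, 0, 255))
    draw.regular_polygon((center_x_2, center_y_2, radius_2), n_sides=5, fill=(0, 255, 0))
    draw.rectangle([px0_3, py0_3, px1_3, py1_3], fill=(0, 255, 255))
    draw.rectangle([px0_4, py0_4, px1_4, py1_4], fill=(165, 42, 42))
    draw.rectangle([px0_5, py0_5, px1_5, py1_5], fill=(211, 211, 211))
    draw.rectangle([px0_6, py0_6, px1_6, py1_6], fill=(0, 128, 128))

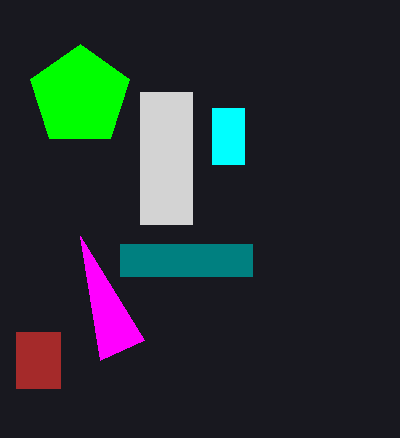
px2_1 = 144; py2_1 = 340; center_x_2 = 80; center_y_2 = 96; radius_2 = 52; px0_3 = 212; py0_3 = 108; px1_3 = 244; py1_3 = 164; px0_4 = 16; py0_4 = 332; px1_4 = 60; py1_4 = 388; px0_5 = 140; py0_5 = 92; px1_5 = 192; py1_5 = 224; px0_6 = 120; py0_6 = 244; px1_6 = 252; py1_6 = 276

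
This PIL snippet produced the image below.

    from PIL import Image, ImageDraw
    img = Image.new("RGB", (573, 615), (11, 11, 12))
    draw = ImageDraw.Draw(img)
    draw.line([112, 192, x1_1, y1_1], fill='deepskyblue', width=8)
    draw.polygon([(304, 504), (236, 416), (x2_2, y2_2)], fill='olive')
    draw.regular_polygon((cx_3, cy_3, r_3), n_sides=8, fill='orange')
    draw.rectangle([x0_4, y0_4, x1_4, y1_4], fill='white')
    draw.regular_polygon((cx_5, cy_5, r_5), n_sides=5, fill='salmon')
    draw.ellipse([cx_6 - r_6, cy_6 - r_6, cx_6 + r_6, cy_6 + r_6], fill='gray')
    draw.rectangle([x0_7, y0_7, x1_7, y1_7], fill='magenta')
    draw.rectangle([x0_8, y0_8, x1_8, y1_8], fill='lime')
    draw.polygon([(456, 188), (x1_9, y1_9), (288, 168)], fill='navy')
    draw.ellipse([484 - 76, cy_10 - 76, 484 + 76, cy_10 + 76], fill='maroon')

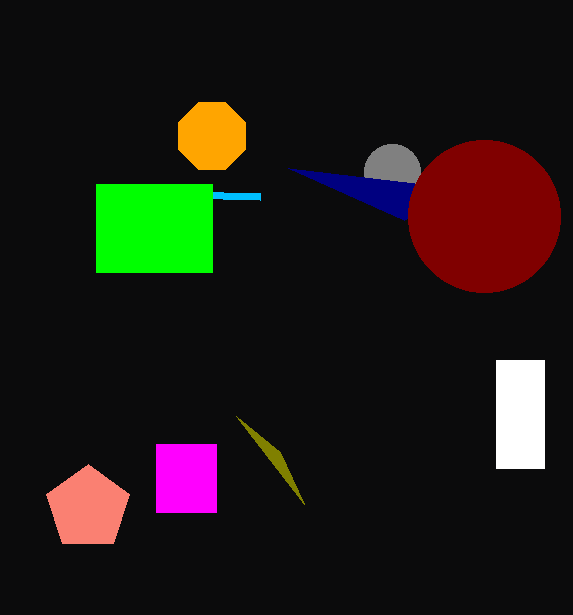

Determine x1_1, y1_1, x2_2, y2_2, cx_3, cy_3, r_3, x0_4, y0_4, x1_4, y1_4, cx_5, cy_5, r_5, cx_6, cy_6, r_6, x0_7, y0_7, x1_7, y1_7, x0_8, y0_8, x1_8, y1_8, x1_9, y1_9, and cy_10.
x1_1 = 260; y1_1 = 196; x2_2 = 280; y2_2 = 452; cx_3 = 212; cy_3 = 136; r_3 = 36; x0_4 = 496; y0_4 = 360; x1_4 = 544; y1_4 = 468; cx_5 = 88; cy_5 = 508; r_5 = 44; cx_6 = 392; cy_6 = 172; r_6 = 28; x0_7 = 156; y0_7 = 444; x1_7 = 216; y1_7 = 512; x0_8 = 96; y0_8 = 184; x1_8 = 212; y1_8 = 272; x1_9 = 404; y1_9 = 220; cy_10 = 216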